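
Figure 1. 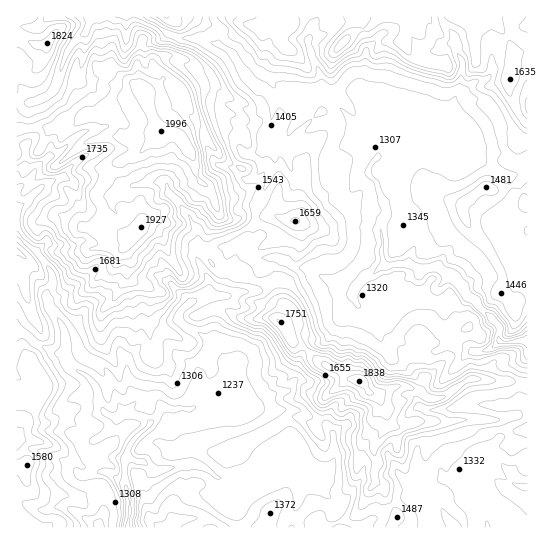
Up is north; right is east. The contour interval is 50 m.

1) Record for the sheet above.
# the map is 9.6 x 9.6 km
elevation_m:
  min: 1080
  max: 2000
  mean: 1480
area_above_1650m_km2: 16.9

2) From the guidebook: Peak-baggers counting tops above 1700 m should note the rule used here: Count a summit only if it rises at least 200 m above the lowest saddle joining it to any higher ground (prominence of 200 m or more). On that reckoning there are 3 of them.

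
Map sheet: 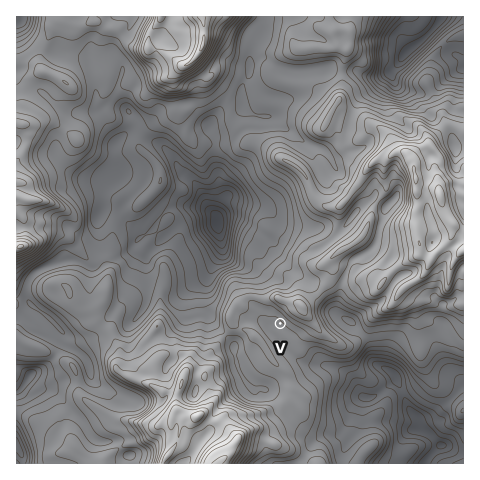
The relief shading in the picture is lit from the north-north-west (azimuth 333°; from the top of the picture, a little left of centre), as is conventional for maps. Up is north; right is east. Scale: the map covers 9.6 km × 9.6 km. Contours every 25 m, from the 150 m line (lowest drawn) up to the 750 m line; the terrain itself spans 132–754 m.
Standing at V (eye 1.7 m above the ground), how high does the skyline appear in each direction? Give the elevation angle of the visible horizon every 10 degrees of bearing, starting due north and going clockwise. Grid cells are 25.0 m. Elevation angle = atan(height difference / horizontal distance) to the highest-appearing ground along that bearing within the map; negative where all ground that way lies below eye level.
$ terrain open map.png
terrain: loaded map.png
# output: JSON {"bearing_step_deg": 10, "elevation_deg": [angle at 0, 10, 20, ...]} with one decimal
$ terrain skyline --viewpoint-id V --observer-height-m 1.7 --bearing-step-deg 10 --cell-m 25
{"bearing_step_deg": 10, "elevation_deg": [10.8, 10.9, 11.8, 13.1, 13.8, 13.8, 13.1, 11.6, 9.3, 6.6, 4.2, 2.6, 1.2, 0.2, -0.2, -0.5, 0.4, 1.0, 1.8, 2.9, 5.9, 4.6, 5.2, 4.3, 4.2, 3.6, 2.6, 2.1, 2.5, 2.5, 2.5, 2.2, 3.4, 4.5, 6.3, 9.3]}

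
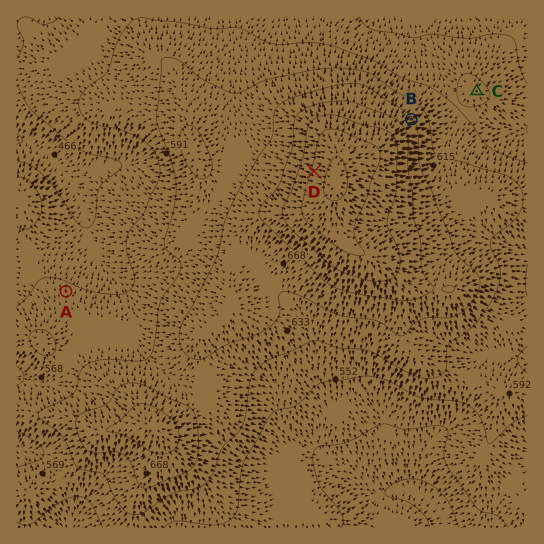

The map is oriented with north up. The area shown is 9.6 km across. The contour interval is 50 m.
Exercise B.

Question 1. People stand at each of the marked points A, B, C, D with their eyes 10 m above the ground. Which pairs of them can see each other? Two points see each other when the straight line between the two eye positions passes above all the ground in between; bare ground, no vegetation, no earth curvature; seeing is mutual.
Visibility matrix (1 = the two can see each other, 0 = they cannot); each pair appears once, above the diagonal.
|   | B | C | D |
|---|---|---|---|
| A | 0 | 0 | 1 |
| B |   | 1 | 0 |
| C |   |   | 0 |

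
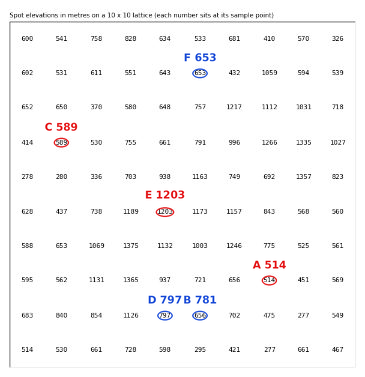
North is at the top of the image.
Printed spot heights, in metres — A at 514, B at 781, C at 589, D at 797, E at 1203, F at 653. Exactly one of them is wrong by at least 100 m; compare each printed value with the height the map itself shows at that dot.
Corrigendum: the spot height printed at B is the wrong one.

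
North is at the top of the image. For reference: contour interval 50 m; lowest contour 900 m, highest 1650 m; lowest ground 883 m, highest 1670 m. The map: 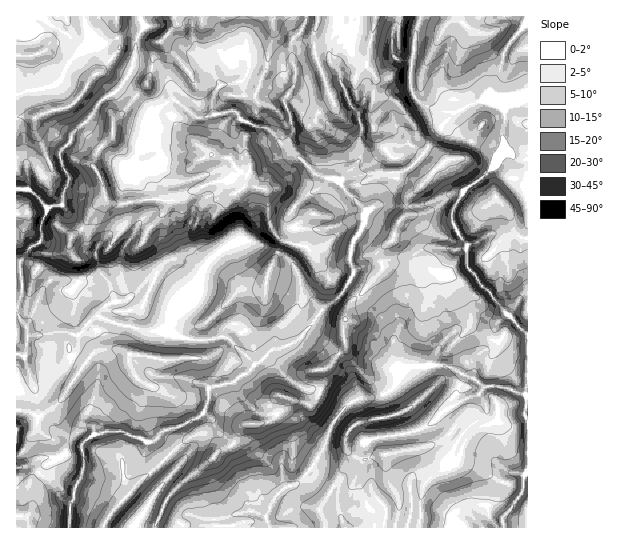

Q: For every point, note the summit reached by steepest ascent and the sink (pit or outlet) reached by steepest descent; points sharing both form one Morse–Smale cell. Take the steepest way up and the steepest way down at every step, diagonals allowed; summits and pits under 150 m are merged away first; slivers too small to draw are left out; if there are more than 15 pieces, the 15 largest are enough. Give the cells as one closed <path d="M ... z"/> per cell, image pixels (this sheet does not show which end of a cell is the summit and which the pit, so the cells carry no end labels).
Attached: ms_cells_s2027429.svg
<path d="M527 16l-511 1 1 392 13 3 8 7 25-21 20-32 15-15 21-2 10 6 18 1 14 4 14 0 10-3 18 2 11-4 10-9 10-15 12 0 14-14 4-10 4-34 12-24 2-9 24 7 10 12 1 18-12 16 0 9 22 14 18 5 0 26-18 21-6 2 2 15-12 19-32-8-4 7 1 11-6 7-27 4-7 16-6 6-12 5-2-9-7-7-12-1-7 2-55 49-23 25-8 12 1 5 238 0-7-33-21-14-11-4 17-24 12-31 17-19 8-4 17-2 14-5 7-7 7-15 4-3 20-2 18 0 20 10-8 15 0 7 6 3 16-5 5 6 3 6 0 14 2 5 2 29 10 12 8 5 15 3-1 16-20 27 1 9 24 0z"/><path d="M283 240l-2 1-1 8-12 24-4 34-4 10-14 14-12 0-10 15-10 9-11 4-18-2-10 3-14 0-14-4-18-1-10-6-21 2-15 15-20 32-25 21-8-7-14-2 0 105 10 1 3 12 74 0 1-5 8-12 23-25 55-49 7-2 12 1 7 7 2 9 12-5 6-6 7-16 27-4 6-7-1-11 4-7 27 8 5 0 4-3 8-16-2-15 6-2 18-21 0-26-18-5-22-14 0-9 12-16-1-18-10-12z"/><path d="M445 365l-40 3-9 17-7 7-14 5-17 2-8 4-17 19-12 31-17 24 11 4 21 14 3 16 6 17 159-1-1-9 20-27 1-16-15-3-16-13-4-10 0-23-2-5 0-14-3-6-5-6-18 5-4-3 0-7 8-15z"/><path d="M26 516l-10 1 1 11 11-1z"/>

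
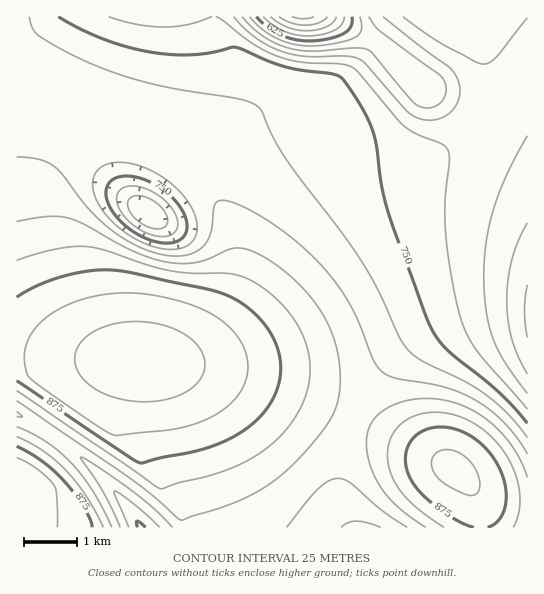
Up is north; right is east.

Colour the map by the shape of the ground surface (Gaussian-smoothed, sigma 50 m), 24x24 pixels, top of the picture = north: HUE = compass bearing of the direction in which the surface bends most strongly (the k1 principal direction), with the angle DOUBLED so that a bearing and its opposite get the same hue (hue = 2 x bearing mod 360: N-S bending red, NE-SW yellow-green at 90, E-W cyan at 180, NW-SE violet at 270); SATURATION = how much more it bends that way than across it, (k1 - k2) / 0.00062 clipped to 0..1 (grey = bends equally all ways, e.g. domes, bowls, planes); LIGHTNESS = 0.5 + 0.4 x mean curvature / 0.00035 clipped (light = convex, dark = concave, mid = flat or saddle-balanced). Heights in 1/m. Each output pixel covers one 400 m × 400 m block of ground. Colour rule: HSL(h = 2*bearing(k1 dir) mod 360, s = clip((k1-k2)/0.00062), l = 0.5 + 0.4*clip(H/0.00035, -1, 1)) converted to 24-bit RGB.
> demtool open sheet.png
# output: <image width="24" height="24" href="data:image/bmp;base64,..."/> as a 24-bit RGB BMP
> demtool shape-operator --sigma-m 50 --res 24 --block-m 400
<image width="24" height="24" href="data:image/bmp;base64,Qk32BgAAAAAAADYAAAAoAAAAGAAAABgAAAABABgAAAAAAMAGAAATCwAAEwsAAAAAAAAAAAAAi3+Cin2BfZuCk+Kqjm+EMwAse2x3f+N+fIN3f4N3foN3foR4gIZ4goR5gnN6iWCIkVOTkFybgXabgqGnh6+qlKygmqyYj6WWjHt8fJ6GmOW9lnd/NQAjeTZmdMV+dLJ3f4B3f4R3foR3fYV4foZ4fYF6enGAdl6Je1qVg26ch4+diKacgKSWiqSNmauTkqOVgLirleHJmHV7UAAlbxdHc6R9ftaSf3d4gIR5foR5fYV5fIZ5fIV5eYF9bW6CYl2KZF6WeHicj5qfkaGbh5+Yh6iSj6yQkaGXhsvClmluNAAPcxg6dZyCiOGrhXd6gn97gIV9foV8fIZ8e4Z7e4Z8eYOCa3WFXGuNXnOYdoyfj5+ilqOkkqenj6uhkaiYjpmYjCQkMwAGgzxKd6mXjOC8i3h+hXyAgoWCgYaDgIeDf4eDfoiDfoeDeYWGbH2IXnuOW4iYbJ6gg6OckaSek6WgkqSZkpuPkYOJWwoGg3J0f8vBh9bDi3qDiX6HhISJhIeKg4iKgomKgYmKgImKf4iJe4SIcIGKY4WOW5STYJ2LcJ+Cfp9/jZ2EmJuCl4l5kHBveKmxjeHjfrKyin6HhoKMhISOhIaOhIeOg4eOg4eOgoeNgYaMgIWLfYKKdoKKbIeLYo+GX5R3YZhmeJlmj5lomZFmln9jjXNlgLfGgICMgoGNgoOPg4SQhIWQhIaRhIaRhIaQg4WPgoSOgYONgIGMfn+Ke3+JdYOIbomCZ4pyaI1jeo9hjJFfk4pek4JgjYBmf4GMgIONgYSOgoWPg4aQhIaQhIaQhIWQhISPg4OPg4KOg4GMgoCLgX+Kf32Ie32GeYOEdIN4dYVvfodriopojolnkYppjolsf4SLgIWMgYaMgoeNg4eNhIaNhIaOhIWOhIOOhYKNhoGMhoCKhX+JhX6Ig32HgX2Ff32DfYCAfoB6goN2h4V0jIhykItyjodwfoeJf4iJgIiJgYiJgoiKg4mMg4qRgYaVhICVjH+RjH6LiX6Hh36Ghn2FhnyFhXyEg3yDgnyAgX19gn58hoJ6ioV4joV2jX1yfIaDfYaDfoaCf4iDf4+KfqChfJ6zdnu1lW+qnXCPkXd9iXt9hnt/hXt/hXuAhHt/g3t/g3t/gnx+g3x8hn97ioF6jX53jXRye4R9e4V8e4d8epODeLOed9PQZZbRjTzDtTt/rFpXmIFwin94hXp5hHl6hHl7g3p8g3p8gnt8gnt8g3x7hX17iX16i3l3jHN4eoN5e4V5d5B4c7SDbtqaTcSlYiNlXAojqUwit6pWmJpxiIN4hHt4hHl4g3l5g3l5g3p6gnt7gnt7g3x7hXx7h3t6iXh6inV/e4N4fIl3eqJxeMpjecIwLBMLLwQKYUEVjs9Ch7hrh5J2hYF4g3x4g3t4g3t5gnt6gnt6gnt7gnx7g3x8hHx8hXt7h3p+iHiCfYR4go51lqlpwrI8fiUSLgYVSi5nVNOIcM+HdqF3hId5g354g3x5gnx5gnx6gnx6gnx7gn18gn18gn18g3x8hHx9hXt/hnuDgIR5jI11oIZlrkNHqi2IWjrCZ77Ydc66eKSMfoh7goB6gn55gn16gn16gn17gn17gn58gX5+gn6Bg36Cg31/g31+g32AhHyCgoJ7iIB4knB1oWeYgmiwcYu6d6exe5eRfYZ8goF7gn97gn57gn57gn58gn58gX99gYJ+fomJeoKTgnmWjnqPh3yCg32Agn2BgYF9gn58hnuDhHuMe32RfIePfoeGf4J+gYB9gX98gX98gX98gX99gX99gX9+gIN/fo+GdaaaZZK2f2G5r2ynl3eDhn1+gn6AgIB+gIB+gH9/f4CCfoOHfoSKfoKLfn+MgH6Lg36KhX6Jhn6Gg35/gYB+gIR/fpCGfKiTebSbSYmVZziFvUlurHdujIB7gn5/gIB+foKBfomKfYuQfIiRfISPfH+NfXyMgXyLhHyKiHyKinyJhX6Rf4KigY2kgKqYfLOYbZR4bzFMMB8hnYo8tatokI16gn9+foqJfJGSfI+Se4qQe4WOe3+Me3uKf3qJg3qIh3mIfXuQgcnRh8Dvf4vuqI/kx6DUpG6FfSxSeB5Ff09bSLZMhK5th418gX9/cJSEe5GQe4yOe4aLeoCJenqGfnmFgXiFhXeFeYSOheS1a+rTRJnKTEOwuE632jVm3wcteh5IildufqmWebKYeJqBgIV/gX9/XZdvZZCAeYiJeoGFenqCfHiBgHeBgnaAg3eBgcx9ZeZvQKRgO1RWRCk5XBMYiggA2y4DkVpkfKuUfrCYfpmNf4eEgYCAgX+A"/>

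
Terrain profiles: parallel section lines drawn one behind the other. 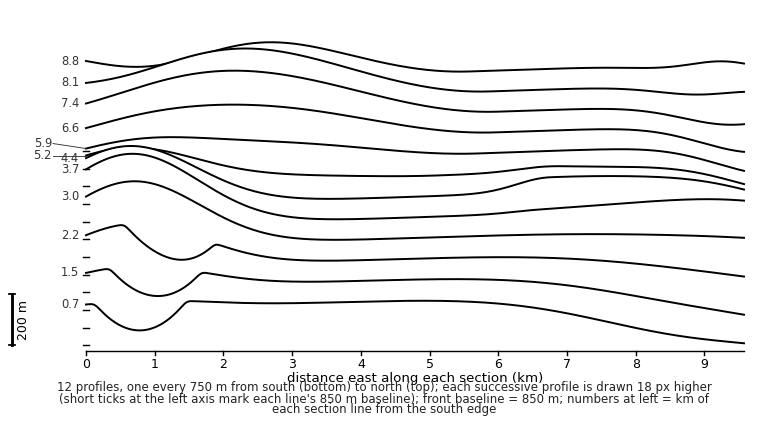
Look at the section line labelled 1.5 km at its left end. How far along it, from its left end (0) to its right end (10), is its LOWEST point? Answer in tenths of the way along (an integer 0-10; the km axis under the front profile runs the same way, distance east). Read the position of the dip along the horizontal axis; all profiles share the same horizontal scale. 10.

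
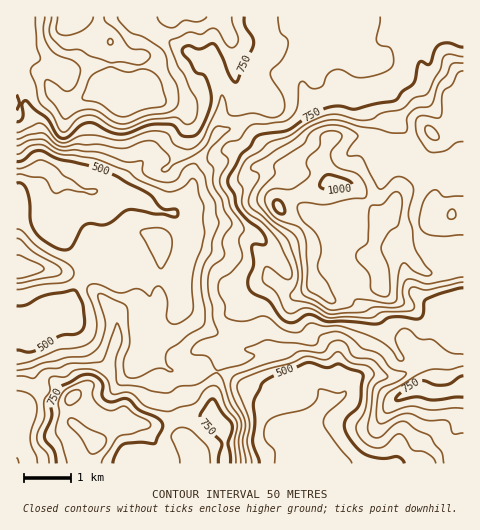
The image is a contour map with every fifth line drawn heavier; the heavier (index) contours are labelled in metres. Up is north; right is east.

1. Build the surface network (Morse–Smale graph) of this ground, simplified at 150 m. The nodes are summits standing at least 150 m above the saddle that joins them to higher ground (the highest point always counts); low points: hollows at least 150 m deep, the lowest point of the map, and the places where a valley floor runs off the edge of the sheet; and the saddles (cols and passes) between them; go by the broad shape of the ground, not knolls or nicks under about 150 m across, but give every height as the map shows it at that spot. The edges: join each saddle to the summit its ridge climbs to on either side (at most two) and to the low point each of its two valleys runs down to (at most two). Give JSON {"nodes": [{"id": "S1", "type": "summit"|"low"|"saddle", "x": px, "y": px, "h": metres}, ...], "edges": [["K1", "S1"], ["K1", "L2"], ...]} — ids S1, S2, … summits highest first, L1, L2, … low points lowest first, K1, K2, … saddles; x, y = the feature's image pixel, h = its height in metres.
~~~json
{"nodes": [
{"id": "S1", "type": "summit", "x": 335, "y": 183, "h": 1016},
{"id": "S2", "type": "summit", "x": 68, "y": 17, "h": 987},
{"id": "S3", "type": "summit", "x": 96, "y": 442, "h": 875},
{"id": "S4", "type": "summit", "x": 18, "y": 271, "h": 694},
{"id": "L1", "type": "low", "x": 333, "y": 463, "h": 433},
{"id": "L2", "type": "low", "x": 17, "y": 172, "h": 442},
{"id": "K1", "type": "saddle", "x": 20, "y": 104, "h": 751},
{"id": "K2", "type": "saddle", "x": 280, "y": 119, "h": 697},
{"id": "K3", "type": "saddle", "x": 32, "y": 388, "h": 661},
{"id": "K4", "type": "saddle", "x": 217, "y": 371, "h": 650},
{"id": "K5", "type": "saddle", "x": 208, "y": 146, "h": 644},
{"id": "K6", "type": "saddle", "x": 82, "y": 256, "h": 521},
{"id": "K7", "type": "saddle", "x": 81, "y": 280, "h": 520}],
"edges": [["K1", "S2"], ["K1", "L1"], ["K1", "L2"], ["K2", "S1"], ["K2", "S2"], ["K2", "L1"], ["K3", "S3"], ["K3", "L1"], ["K3", "L2"], ["K4", "S1"], ["K4", "S3"], ["K4", "L1"], ["K4", "L2"], ["K5", "S1"], ["K5", "S2"], ["K5", "L1"], ["K5", "L2"], ["K6", "S1"], ["K6", "S4"], ["K6", "L2"], ["K7", "S3"], ["K7", "S4"], ["K7", "L2"]]}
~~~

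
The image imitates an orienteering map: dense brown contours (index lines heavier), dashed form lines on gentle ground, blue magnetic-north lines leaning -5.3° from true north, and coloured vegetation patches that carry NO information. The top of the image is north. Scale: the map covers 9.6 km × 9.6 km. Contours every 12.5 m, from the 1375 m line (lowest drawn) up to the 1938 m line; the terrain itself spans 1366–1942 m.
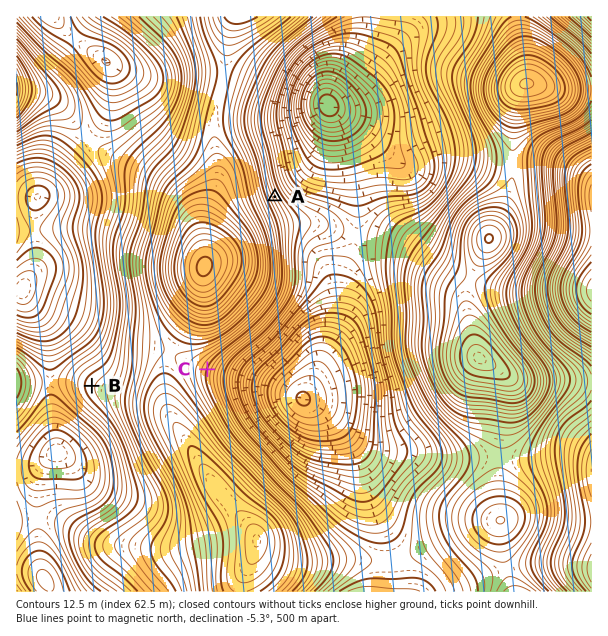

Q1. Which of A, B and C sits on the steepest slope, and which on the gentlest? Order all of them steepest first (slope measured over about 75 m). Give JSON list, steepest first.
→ ["A", "C", "B"]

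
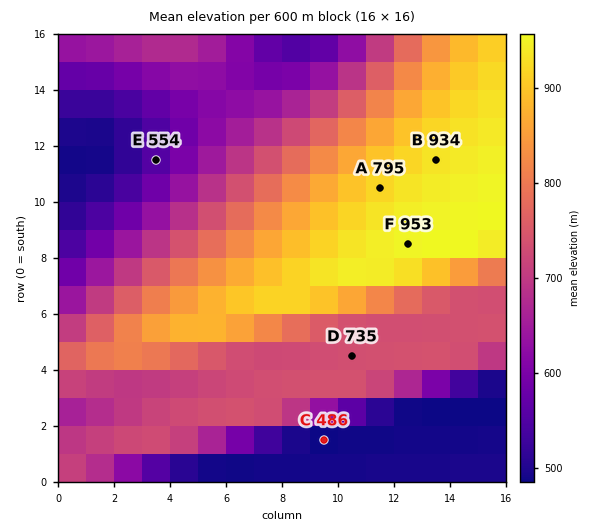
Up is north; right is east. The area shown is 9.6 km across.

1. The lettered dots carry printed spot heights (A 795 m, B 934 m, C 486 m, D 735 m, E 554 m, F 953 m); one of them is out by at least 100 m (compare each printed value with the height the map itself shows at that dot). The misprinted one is A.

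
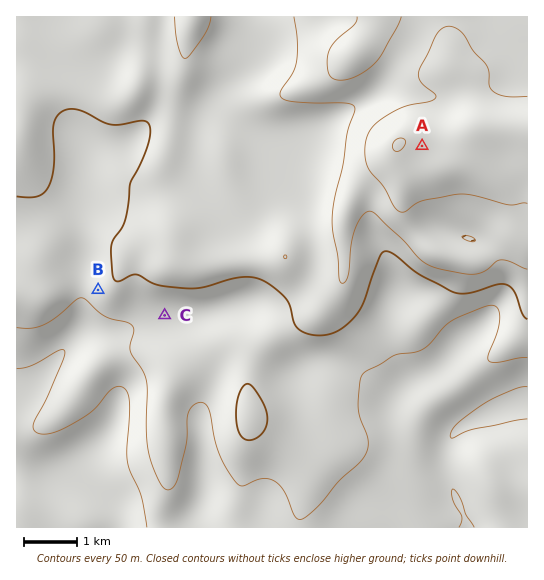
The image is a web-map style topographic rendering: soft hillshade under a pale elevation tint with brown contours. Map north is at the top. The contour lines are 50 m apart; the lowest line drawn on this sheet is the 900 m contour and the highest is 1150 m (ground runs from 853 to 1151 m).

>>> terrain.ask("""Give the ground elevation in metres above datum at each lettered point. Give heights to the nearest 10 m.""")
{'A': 1140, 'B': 970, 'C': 950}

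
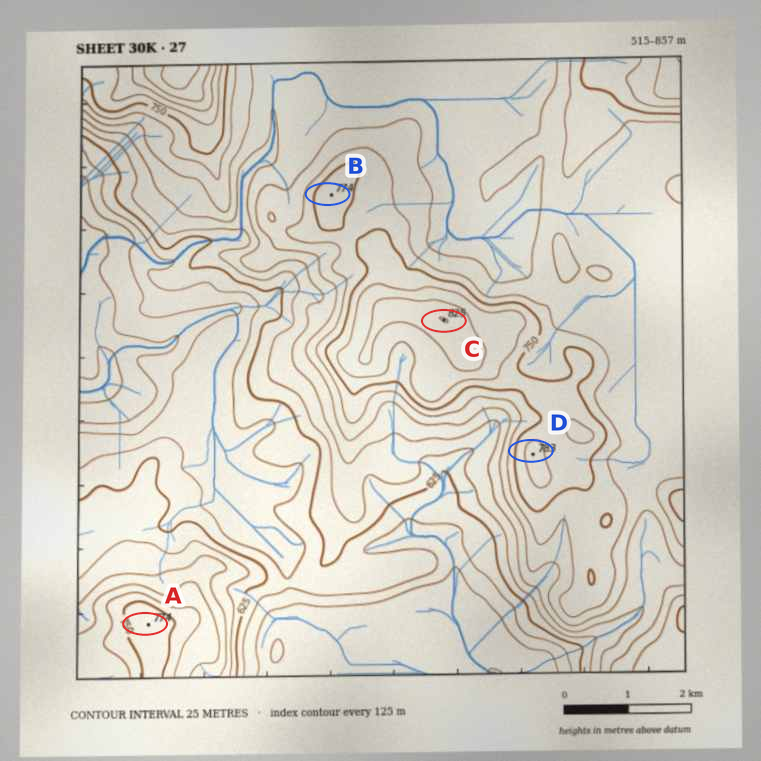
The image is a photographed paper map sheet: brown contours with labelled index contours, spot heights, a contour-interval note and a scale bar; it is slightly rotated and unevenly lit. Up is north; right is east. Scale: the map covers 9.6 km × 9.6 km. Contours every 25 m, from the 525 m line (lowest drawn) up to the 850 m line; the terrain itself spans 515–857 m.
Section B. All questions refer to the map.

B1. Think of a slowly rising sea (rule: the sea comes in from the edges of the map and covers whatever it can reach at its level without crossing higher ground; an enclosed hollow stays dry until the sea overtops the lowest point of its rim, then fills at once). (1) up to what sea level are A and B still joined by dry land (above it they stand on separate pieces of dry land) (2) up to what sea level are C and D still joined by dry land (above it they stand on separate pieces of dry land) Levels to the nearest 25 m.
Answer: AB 600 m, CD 750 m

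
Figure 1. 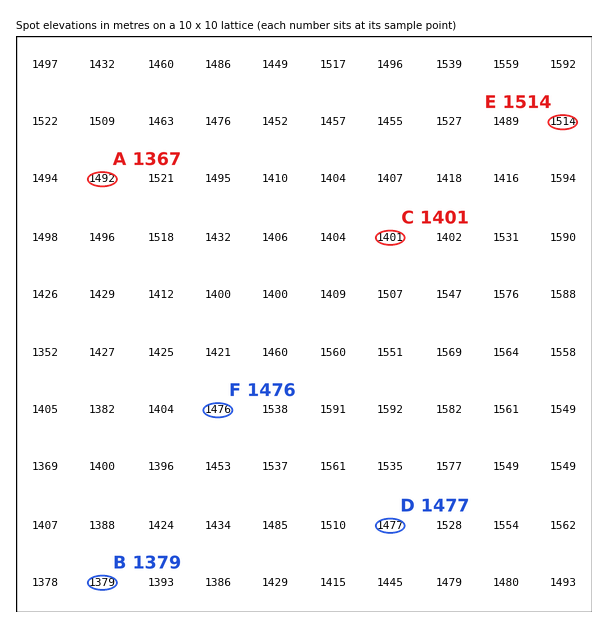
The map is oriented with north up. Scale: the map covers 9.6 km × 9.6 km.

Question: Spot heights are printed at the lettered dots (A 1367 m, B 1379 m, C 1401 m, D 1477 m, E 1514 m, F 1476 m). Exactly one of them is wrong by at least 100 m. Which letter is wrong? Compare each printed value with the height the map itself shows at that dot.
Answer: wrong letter A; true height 1492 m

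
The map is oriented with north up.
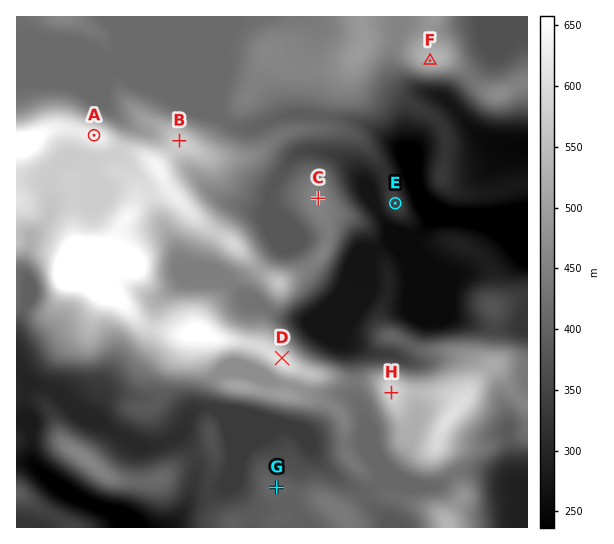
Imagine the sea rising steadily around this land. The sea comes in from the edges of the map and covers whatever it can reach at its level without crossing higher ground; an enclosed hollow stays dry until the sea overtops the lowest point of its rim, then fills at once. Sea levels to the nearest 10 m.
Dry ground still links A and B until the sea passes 570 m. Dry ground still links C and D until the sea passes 440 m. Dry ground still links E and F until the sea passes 320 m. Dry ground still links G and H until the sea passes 400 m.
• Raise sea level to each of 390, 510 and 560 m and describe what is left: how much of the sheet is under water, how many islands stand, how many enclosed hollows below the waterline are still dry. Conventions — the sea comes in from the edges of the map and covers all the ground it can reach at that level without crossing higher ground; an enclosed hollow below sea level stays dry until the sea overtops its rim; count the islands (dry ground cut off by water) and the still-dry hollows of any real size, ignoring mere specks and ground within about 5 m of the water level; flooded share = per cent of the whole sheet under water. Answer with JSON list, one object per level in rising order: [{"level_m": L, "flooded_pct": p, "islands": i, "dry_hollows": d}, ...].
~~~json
[{"level_m": 390, "flooded_pct": 38, "islands": 1, "dry_hollows": 0}, {"level_m": 510, "flooded_pct": 81, "islands": 3, "dry_hollows": 0}, {"level_m": 560, "flooded_pct": 87, "islands": 2, "dry_hollows": 0}]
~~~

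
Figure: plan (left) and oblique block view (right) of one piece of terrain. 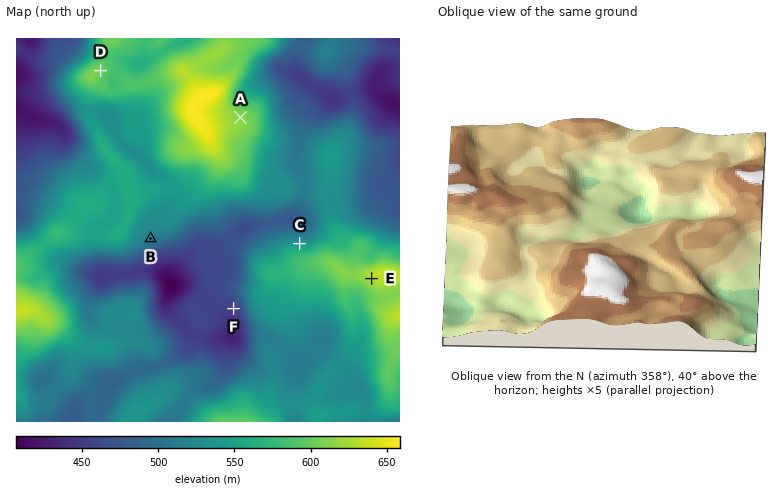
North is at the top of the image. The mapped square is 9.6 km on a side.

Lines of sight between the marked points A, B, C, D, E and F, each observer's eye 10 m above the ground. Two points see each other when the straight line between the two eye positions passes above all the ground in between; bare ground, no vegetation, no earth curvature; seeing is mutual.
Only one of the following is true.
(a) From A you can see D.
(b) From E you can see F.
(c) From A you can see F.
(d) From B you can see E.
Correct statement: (d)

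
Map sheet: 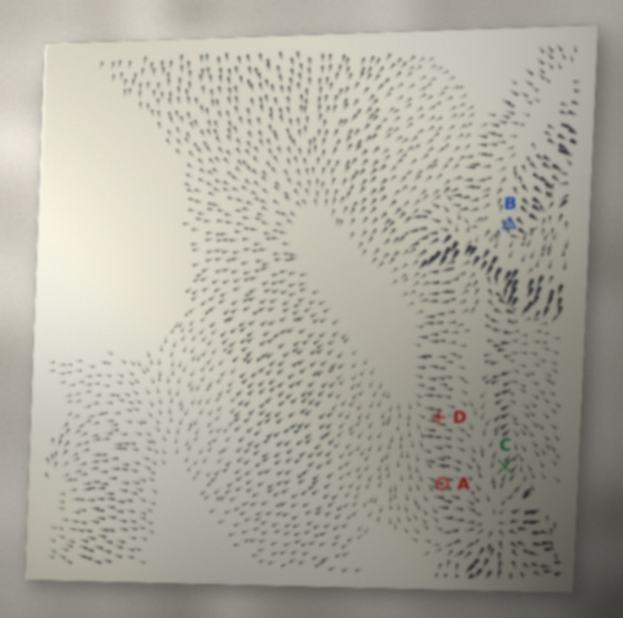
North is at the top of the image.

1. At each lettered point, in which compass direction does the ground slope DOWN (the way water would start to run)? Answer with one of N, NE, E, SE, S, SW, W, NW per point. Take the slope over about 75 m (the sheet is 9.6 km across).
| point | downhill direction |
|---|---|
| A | W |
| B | SE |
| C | NE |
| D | W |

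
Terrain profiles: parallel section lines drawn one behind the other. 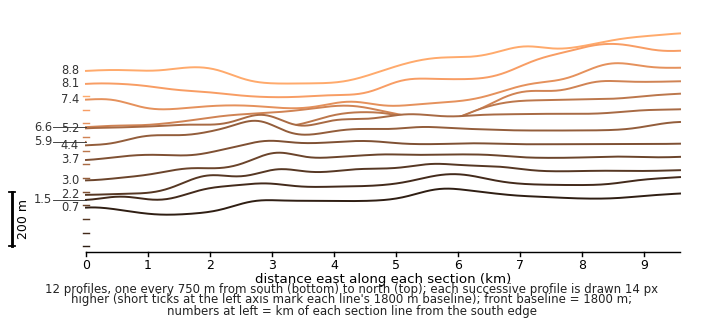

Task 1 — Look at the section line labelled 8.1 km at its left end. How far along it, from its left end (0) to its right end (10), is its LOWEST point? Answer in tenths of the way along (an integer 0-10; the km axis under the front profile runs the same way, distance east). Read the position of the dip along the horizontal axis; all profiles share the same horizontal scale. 3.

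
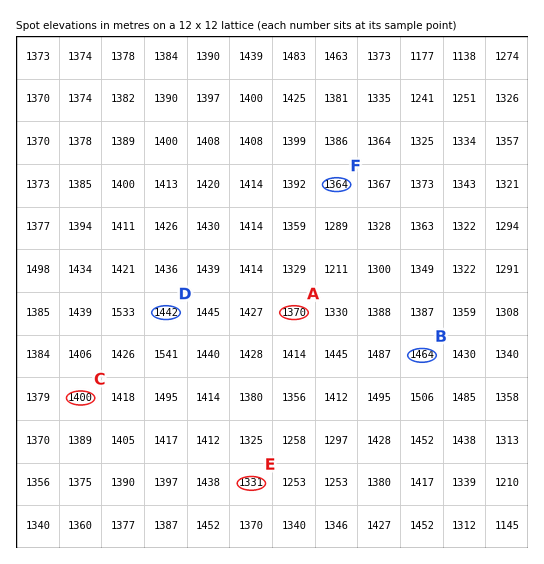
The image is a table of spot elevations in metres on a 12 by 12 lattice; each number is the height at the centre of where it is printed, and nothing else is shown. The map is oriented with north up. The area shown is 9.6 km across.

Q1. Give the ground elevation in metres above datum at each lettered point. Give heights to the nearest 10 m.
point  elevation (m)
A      1370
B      1460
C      1400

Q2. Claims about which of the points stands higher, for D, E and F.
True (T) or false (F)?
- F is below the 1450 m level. T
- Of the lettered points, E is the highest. F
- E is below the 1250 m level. F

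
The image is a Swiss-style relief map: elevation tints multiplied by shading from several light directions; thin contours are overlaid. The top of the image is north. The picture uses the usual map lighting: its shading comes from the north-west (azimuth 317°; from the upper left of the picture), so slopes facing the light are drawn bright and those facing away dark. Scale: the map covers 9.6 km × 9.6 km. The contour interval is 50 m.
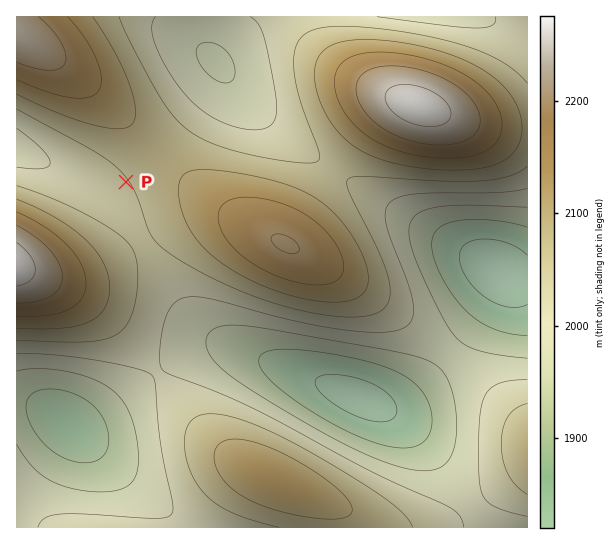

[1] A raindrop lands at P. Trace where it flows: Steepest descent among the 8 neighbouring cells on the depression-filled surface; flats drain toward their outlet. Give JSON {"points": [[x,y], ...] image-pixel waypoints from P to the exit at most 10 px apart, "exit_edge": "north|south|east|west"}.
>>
{"points": [[126, 182], [115, 190], [105, 190], [94, 187], [83, 181], [73, 175], [62, 170], [51, 165], [41, 161], [30, 155], [19, 151], [17, 150]], "exit_edge": "west"}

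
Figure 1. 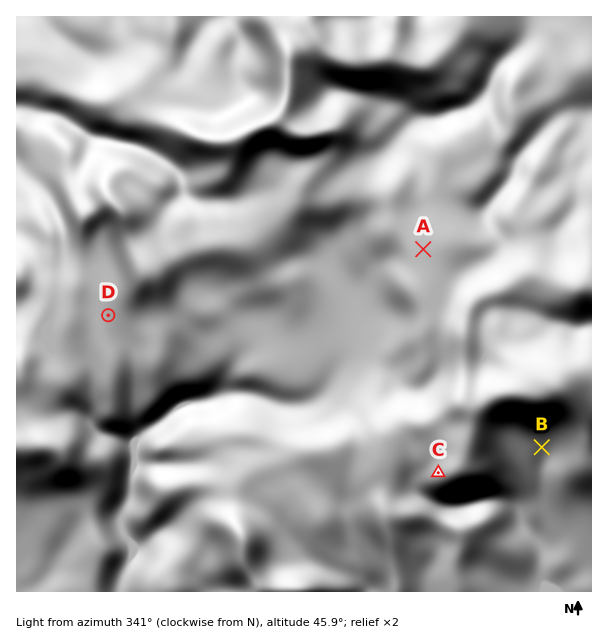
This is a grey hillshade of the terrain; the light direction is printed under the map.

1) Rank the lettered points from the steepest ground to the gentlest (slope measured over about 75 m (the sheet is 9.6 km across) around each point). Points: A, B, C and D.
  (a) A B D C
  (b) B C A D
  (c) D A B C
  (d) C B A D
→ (d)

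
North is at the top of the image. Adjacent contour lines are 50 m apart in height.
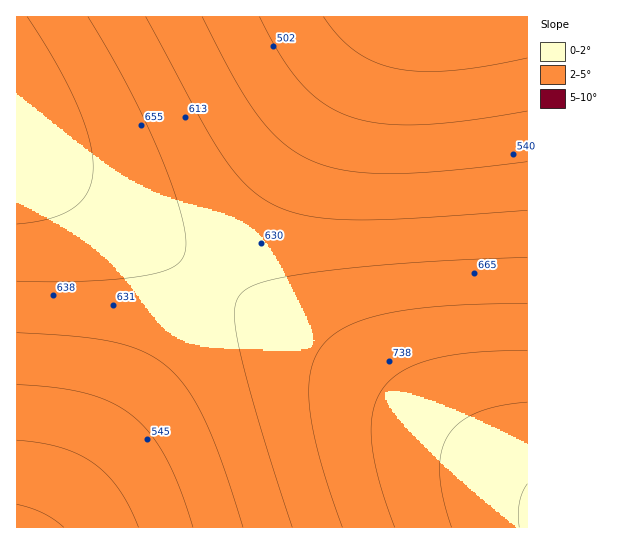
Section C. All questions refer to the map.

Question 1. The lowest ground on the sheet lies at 400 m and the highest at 860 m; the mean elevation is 620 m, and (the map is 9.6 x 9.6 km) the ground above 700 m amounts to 19.8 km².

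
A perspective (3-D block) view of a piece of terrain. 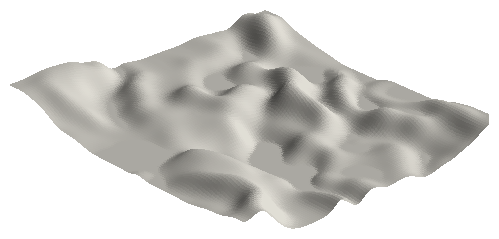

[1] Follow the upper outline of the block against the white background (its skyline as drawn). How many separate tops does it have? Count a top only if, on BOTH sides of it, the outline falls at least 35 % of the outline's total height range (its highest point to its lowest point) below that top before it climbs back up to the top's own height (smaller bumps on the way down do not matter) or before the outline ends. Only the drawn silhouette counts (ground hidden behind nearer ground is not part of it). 1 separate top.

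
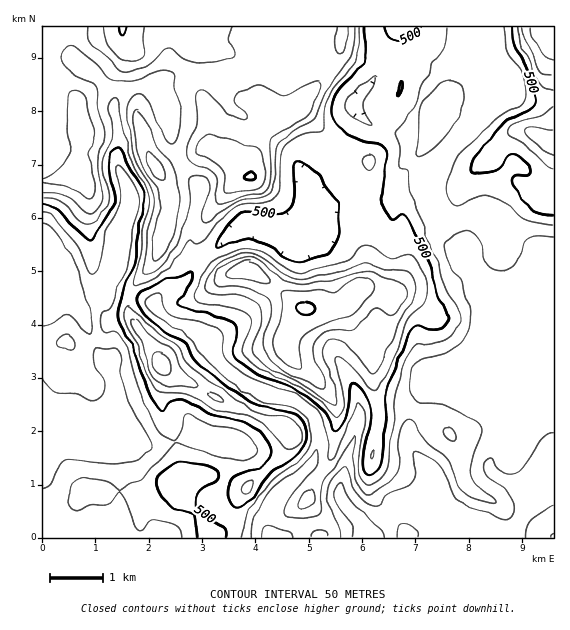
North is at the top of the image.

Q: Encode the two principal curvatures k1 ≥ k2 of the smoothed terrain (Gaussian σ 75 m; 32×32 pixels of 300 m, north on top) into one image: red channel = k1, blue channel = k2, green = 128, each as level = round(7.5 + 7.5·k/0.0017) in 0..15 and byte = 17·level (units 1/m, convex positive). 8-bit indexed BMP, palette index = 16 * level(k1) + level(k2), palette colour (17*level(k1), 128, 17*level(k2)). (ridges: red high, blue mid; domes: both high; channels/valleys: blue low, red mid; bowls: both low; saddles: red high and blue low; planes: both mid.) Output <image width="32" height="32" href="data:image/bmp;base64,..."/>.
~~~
<image width="32" height="32" href="data:image/bmp;base64,Qk02CAAAAAAAADYEAAAoAAAAIAAAACAAAAABAAgAAAAAAAAEAAATCwAAEwsAAAABAAAAAAAAAIAAABGAAAAigAAAM4AAAESAAABVgAAAZoAAAHeAAACIgAAAmYAAAKqAAAC7gAAAzIAAAN2AAADugAAA/4AAAACAEQARgBEAIoARADOAEQBEgBEAVYARAGaAEQB3gBEAiIARAJmAEQCqgBEAu4ARAMyAEQDdgBEA7oARAP+AEQAAgCIAEYAiACKAIgAzgCIARIAiAFWAIgBmgCIAd4AiAIiAIgCZgCIAqoAiALuAIgDMgCIA3YAiAO6AIgD/gCIAAIAzABGAMwAigDMAM4AzAESAMwBVgDMAZoAzAHeAMwCIgDMAmYAzAKqAMwC7gDMAzIAzAN2AMwDugDMA/4AzAACARAARgEQAIoBEADOARABEgEQAVYBEAGaARAB3gEQAiIBEAJmARACqgEQAu4BEAMyARADdgEQA7oBEAP+ARAAAgFUAEYBVACKAVQAzgFUARIBVAFWAVQBmgFUAd4BVAIiAVQCZgFUAqoBVALuAVQDMgFUA3YBVAO6AVQD/gFUAAIBmABGAZgAigGYAM4BmAESAZgBVgGYAZoBmAHeAZgCIgGYAmYBmAKqAZgC7gGYAzIBmAN2AZgDugGYA/4BmAACAdwARgHcAIoB3ADOAdwBEgHcAVYB3AGaAdwB3gHcAiIB3AJmAdwCqgHcAu4B3AMyAdwDdgHcA7oB3AP+AdwAAgIgAEYCIACKAiAAzgIgARICIAFWAiABmgIgAd4CIAIiAiACZgIgAqoCIALuAiADMgIgA3YCIAO6AiAD/gIgAAICZABGAmQAigJkAM4CZAESAmQBVgJkAZoCZAHeAmQCIgJkAmYCZAKqAmQC7gJkAzICZAN2AmQDugJkA/4CZAACAqgARgKoAIoCqADOAqgBEgKoAVYCqAGaAqgB3gKoAiICqAJmAqgCqgKoAu4CqAMyAqgDdgKoA7oCqAP+AqgAAgLsAEYC7ACKAuwAzgLsARIC7AFWAuwBmgLsAd4C7AIiAuwCZgLsAqoC7ALuAuwDMgLsA3YC7AO6AuwD/gLsAAIDMABGAzAAigMwAM4DMAESAzABVgMwAZoDMAHeAzACIgMwAmYDMAKqAzAC7gMwAzIDMAN2AzADugMwA/4DMAACA3QARgN0AIoDdADOA3QBEgN0AVYDdAGaA3QB3gN0AiIDdAJmA3QCqgN0Au4DdAMyA3QDdgN0A7oDdAP+A3QAAgO4AEYDuACKA7gAzgO4ARIDuAFWA7gBmgO4Ad4DuAIiA7gCZgO4AqoDuALuA7gDMgO4A3YDuAO6A7gD/gO4AAID/ABGA/wAigP8AM4D/AESA/wBVgP8AZoD/AHeA/wCIgP8AmYD/AKqA/wC7gP8AzID/AN2A/wDugP8A/4D/AJiHd3d3h4d3ZZeop5d0dXSVuKiFdYaomIeHh3aFhaeoh5eHd3aHh4WGpoaWxXOkx6bFhYKVpoaGh4eEhbelhod2l6iYlpeWl7mGdoX4lXCl+qZhk9Z0dYZ2hLfnyIV2h3aXqaiXl5aouaeXpdn4hHC15WCk+JaWlnWG54WEhoeHd5aGhoZ3hoioqKeGdbX2poDVs5H6p5aFdJbHZIeIh4eHh3Z2dnZlhJWFdXZ1ZKXotJHmkPmXdIOHt7iFhpiHdoiHd3d3dnWmlnaFdHR1p/vGgPZw9rdylaioqKeFh5d2h4d3h3eFhsiFc5SVxvf32aCA94DF14OWqJiHloaHmIeHh4eXhoWWxWOF6Pn2lHGAcMX5gMS2hZaGhoaGh4iIh4eIl5iFhJXHx/bnlXCAgHPX+LaA16aFdnZ3h4eHh4d3doaWh4WCp/rGp4SAk6a46Pi3gZTZuHVldoZ3h4iHh3eGqKd1ZGPn6qh1cqTIx7nIlnRypqfHhnSGhoWHh4iIh7e5lqSDpfamlYNkdIaXubeVdXSmhremg5iXlYaHh4iHdqeDp7P5xnGBc3aGdHWXt6enpqd1p6WDqbmWhYeHh3d2lnO2k/VRg8e4h4Z2dIW4ybe2uHWWyJS2l5WGd3d3d4eGlbaC9oOCg7XXl3aW5da2t7bp18bap5Z2hnaHh4eHmISmtnC1+KWFgdf5+fjWdGSXlqfHhqaoh3WGhoeHh3d2dKfHcmPn6IOFkKTZyIJzdIR0hJV1hriGdHaHmIiHd3V2tsZyg7f4lZWUgZGShHeHd3aXl3aWp3R2doeYh4Z1ZIe3tXGBp+emlMZzdXaHh4d3d4eXhqeWhYd2h4eFhYZkhrjZpHCF57iS9qVSgpSGh3d3h5d2p4aFl4d3doaouaaVx9mlcHP2uHOE97bHxIV3h4eHpoWndYWYmHeGl6iYxsjZt3Fwt/iVc2O2yOumg3eHh4a3hZaGhZeol5aXdoV2h8elYJP5x6K2p7an2JVzd4d2l8qWhaeEhaioh3V0pnaGtriApPd0g7jJp4e2o1N1hqe2p7aFlqeDhae2hJbIhpfJqZC153R1lbZ2dpXHp4S1pnZ0lIWFyJZzhbfo6ad2lsiGcNe2dXaGp3Z2h7jXyKRkdYaXl4SoyIWEhJWVlXanuJZyxZWGhqiohpeol4bptmJ1hpi4hIa4lnZ2ZIOll6aGlJWThHaGloV2hpZ2dpbnpoN0hriGhZeWh3d0lbaXdnV0priWhYWFhoaWd3d3dpfXlpSFp4aGhoeHh3OWuZd2hZaoyaeVpriol4d3d3d3dti3k4WWhoeHd4eFlKe4l4aWl6indoeGdpeHh4eHd3d2x8dwpqiXmId3d4SVyZg="/>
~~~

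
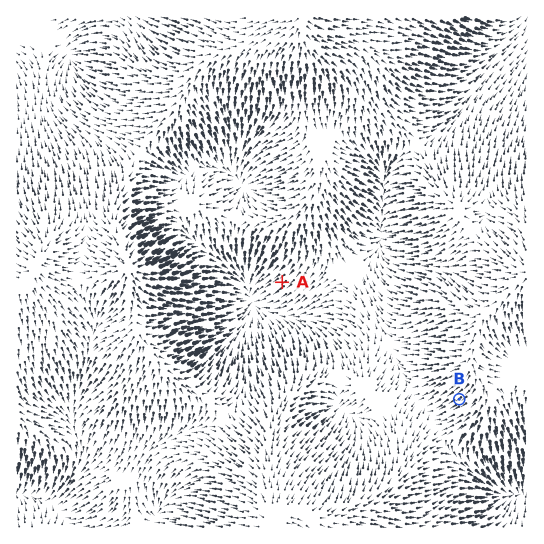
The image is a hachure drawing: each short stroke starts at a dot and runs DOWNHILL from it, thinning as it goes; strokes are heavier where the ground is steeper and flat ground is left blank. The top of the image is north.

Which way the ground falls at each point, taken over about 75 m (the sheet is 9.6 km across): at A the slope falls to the SW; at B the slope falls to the SW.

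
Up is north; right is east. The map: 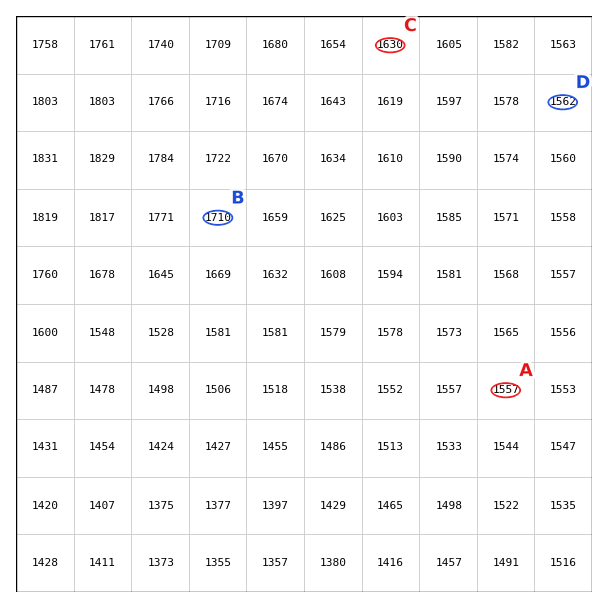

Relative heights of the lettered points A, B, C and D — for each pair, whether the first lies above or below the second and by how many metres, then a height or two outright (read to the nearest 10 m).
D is below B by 150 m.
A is below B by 150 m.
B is above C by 80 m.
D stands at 1560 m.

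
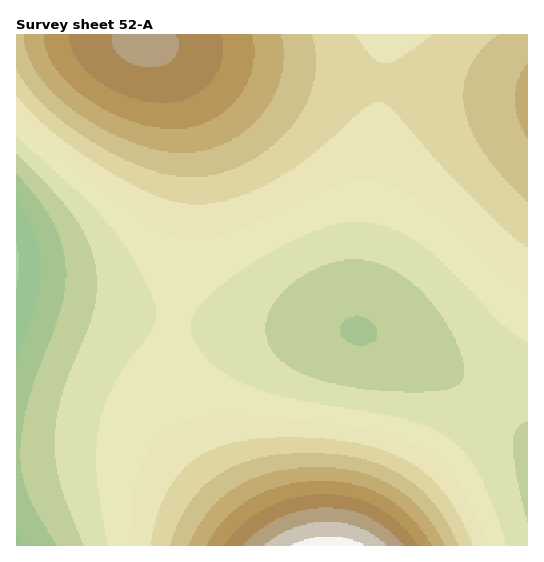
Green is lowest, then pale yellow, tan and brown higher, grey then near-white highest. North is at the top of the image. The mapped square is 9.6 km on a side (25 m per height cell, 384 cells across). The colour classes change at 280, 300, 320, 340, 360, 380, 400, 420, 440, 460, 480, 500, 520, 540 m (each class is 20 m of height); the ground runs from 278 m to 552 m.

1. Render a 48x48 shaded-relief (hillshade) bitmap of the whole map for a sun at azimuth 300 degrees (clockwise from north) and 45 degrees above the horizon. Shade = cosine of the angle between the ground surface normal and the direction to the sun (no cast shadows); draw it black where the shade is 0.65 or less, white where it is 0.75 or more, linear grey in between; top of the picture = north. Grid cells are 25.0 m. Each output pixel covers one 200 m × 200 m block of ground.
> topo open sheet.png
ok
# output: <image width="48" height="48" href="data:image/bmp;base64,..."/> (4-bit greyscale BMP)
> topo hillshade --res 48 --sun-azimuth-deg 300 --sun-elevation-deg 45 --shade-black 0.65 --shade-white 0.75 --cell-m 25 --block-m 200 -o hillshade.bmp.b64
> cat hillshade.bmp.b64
<image width="48" height="48" href="data:image/bmp;base64,Qk32BAAAAAAAAHYAAAAoAAAAMAAAADAAAAABAAQAAAAAAIAEAAATCwAAEwsAABAAAAAAAAAAAAAAABEREQAiIiIAMzMzAERERABVVVUAZmZmAHd3dwCIiIgAmZmZAKqqqgC7u7sAzMzMAN3d3QDu7u4A////AKqru8zN3e7v///////u3LqYdlRDMzNEVaqru7zM3d7u//////7t3LqYdlVERERFVqqru7vMzd3u7/////7t3LqYd2VURERVZqq7u7u8zN3e7u///+7t3Lqph2ZVVVVVZru7u7u7zMzd3u7u7u7t3LupiHZmVVVWZru7u7u7vMzN3d7u7u7d3LupmHdmZmZmZ7u7u7u7u8zM3d3d3d3dzLuqmId3ZmZmd7u7u7u7u7vMzM3d3d3czLuqmYiHd3d3d7u7u7u7u7u7zMzMzMzMzLuqqZiId3d3d8y7u7u7u7u7u7zMzMzMy7u6qZmIiId3d8zLu7u7qqu7u7u7u8zLu7u6qpmZiIiIiMzLu7u6qqqqqru7u7u7u7u6qqmZmIiIiMzMu7u6qqqqqqqqqru7u7u6qqqZmZiIiNzMu7u6qqqqqqqqqqqqqqqqqqqqmZmYiN3My7u6qqqZmZmZmZqqqqqqqqqqqZmZiN3My7u6qqmZmZmZmZmZmqqqqqqqqpmZmN3czLu6qqmZmIiIiImZmZqqqqqqqpmZmN3czLu6qpmZiIiIiIiImZmaqqqqqqmZmd3czLu6qpmZiIiHd4iIiJmZqqqqqqmZmd3dzMu6qpmYiId3d3d4iImZmqqqqqmZmd3dzMu7qpmYiHd3d3d3eIiZmaqqqqmZmd3dzMu7qpmYiHd3d3d3d4iJmZqqqqmZmd3dzMu7qpmYh3d3ZmZ3d3iImZmaqqmZmd3dzMu7qpmYh3d2ZmZmd3iImZmZqqmZmd3dzMu7qpmYh3dmZmZmd3eIiZmZmZmZmd3czMu6qpmIh3dmZmZmZ3eIiZmZmZmZmd3czLu6qpmIh3ZmZmZmZnd4iJmZmZmZmd3MzLu6qpmId3ZmZmZmZnd4iJmZmZmZmczMy7uqqZmId3ZmZmZmZnd4iImZmZmZmczMu7uqqZiId3ZmZmZmZnd4iImZmZmZmczLu7qqmZiHd2ZmZmZmZmd4iImZmZmZmcu7uqqpmYiHd2ZmZVZmZmd4iImZmZmZmbu7qqqZmIh3dmZmVVVmZnd4iImZmZmZmbu6qqmZiId3ZmZVVVVmZnd4iJmZmZmZmbqqqpmYiId3ZmVVVVVWZnd4iJmZmZmZmaqqqZmIiHd2ZmVVVVVWZnd4iJmZmaqqmaqqmZmIh3d2ZlVVVVVWZnd4iJmZmqqqqqqqmZiIh3dmZVVVVVVWZnd4iZmZqqqqqqqqmZiIh3dmZVVVVVVWZnd4iZmaqqqqqqqqmZiId3dmZVVVVVVVZneIiZmqqqqqqrqqmZiId3dmZVVVVVVVZneIiZmqqqqqqruqqZmIh3dmZVVVVVVVZneImZqqqqqqqru6qZmIh3dmZVVVVVVVZneImZqqqqu7qru6qpmYiHdmZVVVVVVWZneImZqqq7u7u8y7qqmZiHd2ZlVVVVVWZneImaqqu7u7u8zLuqqZmId3ZmVVVVVWZneImaqqu7u7u93Mu7qpmYh3dmZVVVVmZneImaqru7u7u93My7qqmYh3dmZlVVVmZ3eImaqru7u7uw=="/>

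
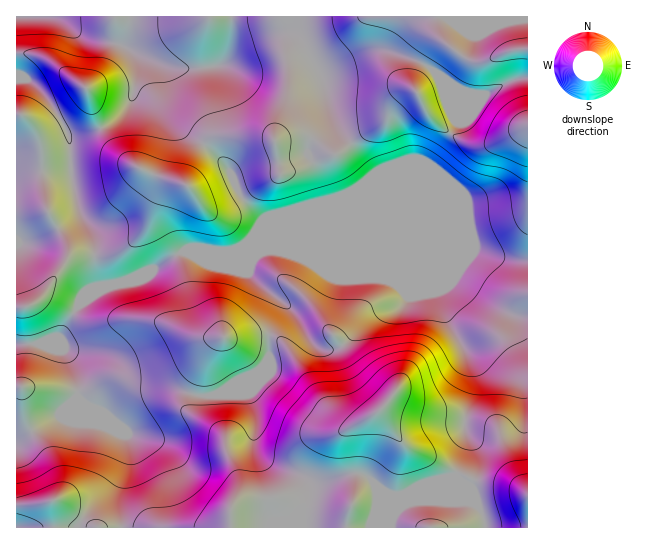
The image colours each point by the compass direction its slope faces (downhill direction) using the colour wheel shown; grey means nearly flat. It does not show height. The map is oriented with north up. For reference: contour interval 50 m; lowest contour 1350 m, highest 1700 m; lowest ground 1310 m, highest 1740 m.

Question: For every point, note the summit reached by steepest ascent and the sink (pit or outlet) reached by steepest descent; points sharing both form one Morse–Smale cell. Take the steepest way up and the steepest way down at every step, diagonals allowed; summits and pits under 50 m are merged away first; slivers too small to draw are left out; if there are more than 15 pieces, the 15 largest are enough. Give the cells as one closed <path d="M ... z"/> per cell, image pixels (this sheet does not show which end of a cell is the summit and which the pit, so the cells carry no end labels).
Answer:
<path d="M289 32l-19 1-27 8-11 9-11 15-6 2-42 1-33-11 7 10 2 19 14 23 19 20 35 26 12 15 12 27 22 22-12 20-6 6-15 8 27 0 5-2 16 0 8 2 181 0 11-2 24 8 26 0-1-182-21 6-20 12-13 0-24-8-19-19-15-8-36-11-16 3-33 16-11 3-18-30z"/><path d="M26 79l-10 0 0 448 286 1-1-14 4-13 0-16-6-9-28-12-15-14-3-8 3-25-7-22-51 1-31-8-36 0-12 7-16 17-2 0-16-8-8-7-1-22-9-21-10-7-16-4 19-6 19-32 17-15 1-12-2-11-2-32-14-25-4-16-4-21 0-24-4-19-23-36z"/><path d="M349 255l-20 0 64 26 11 10 3 8-8 8-24 4-9 5-13 18-11 11-8 4-12 0-5-2-10-12-12-22-13-12-2 10-11 20 0 26-5 9-10 9-21 9-14 10 30 1 7 22-3 20 3 13 15 14 15 5 17 10 2 6 0 16-4 13 2 14 87 0 2-9 7-11 10-7 28-10 20-17 10-25 0-15-3-9 9-39 0-15-10-25-19-33-5-20z"/><path d="M478 251l-11 2-172 2-17-4-16 0-5 2-65 1 13 1 42 17 48 41 14 26 13 10 12 0 8-4 11-11 13-18 9-5 24-4 8-8-3-8-11-10-63-26 23 1 86 37 5 20 19 33 10 25 0 15-9 39 3 9 0 15-10 25-20 17-28 10-10 7-7 11-1 9 137-1 0-266-26-2z"/><path d="M186 252l-13 4-19 13-25 12-32 10-18 14-21 34-17 4 16 4 10 7 9 21 1 22 8 7 18 8 10-12 18-12 36 0 31 8 15 0 41-21 10-9 5-9 0-26 11-20 1-9-34-30-42-17-12 0z"/><path d="M135 53l-2 1 4 5-1 23-5 20-6 8-10 10-10 7-24 9-12 2 2 35 4 21 4 16 9 13 7 19 2 49 32-10 25-12 12-9 16-8 51 0 18-13 12-18-22-24-12-27-12-15-35-26-19-20-14-23-4-23z"/><path d="M527 16l-294 0-6 41 10-12 13-6 27-7 12 0 12 9 18 30 11-3 33-16 16-3 36 11 11 5 19 19 13 7 15 4 13 0 20-12 22-6z"/><path d="M53 16l-37 1 0 61 13 2 15 14 26 43 11-1 26-11 18-15 6-8 4-13 2-30-10-11-18-7-24-4z"/><path d="M231 16l-178 1 6 2 26 18 34 7 40 20 14 4 33 0 16-4 5-7 4-19z"/>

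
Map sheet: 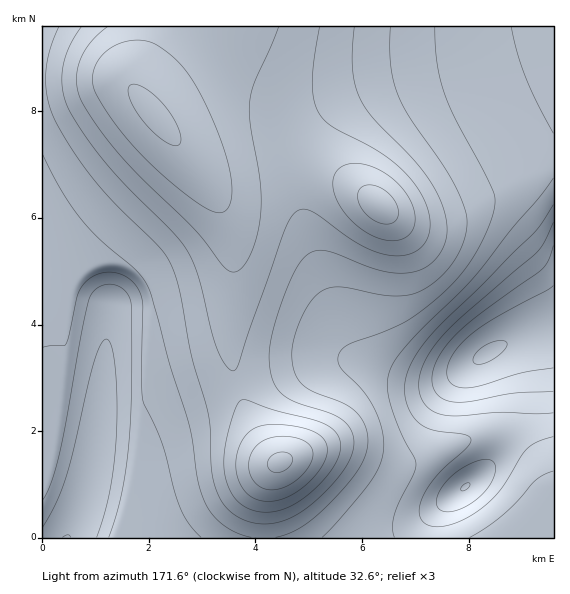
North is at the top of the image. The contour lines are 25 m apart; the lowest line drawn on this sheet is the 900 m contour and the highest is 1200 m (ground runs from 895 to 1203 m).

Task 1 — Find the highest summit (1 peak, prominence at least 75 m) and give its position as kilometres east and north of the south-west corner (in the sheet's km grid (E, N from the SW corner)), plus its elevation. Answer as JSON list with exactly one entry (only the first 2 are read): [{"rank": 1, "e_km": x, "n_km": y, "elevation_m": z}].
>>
[{"rank": 1, "e_km": 8.34, "n_km": 3.46, "elevation_m": 1203}]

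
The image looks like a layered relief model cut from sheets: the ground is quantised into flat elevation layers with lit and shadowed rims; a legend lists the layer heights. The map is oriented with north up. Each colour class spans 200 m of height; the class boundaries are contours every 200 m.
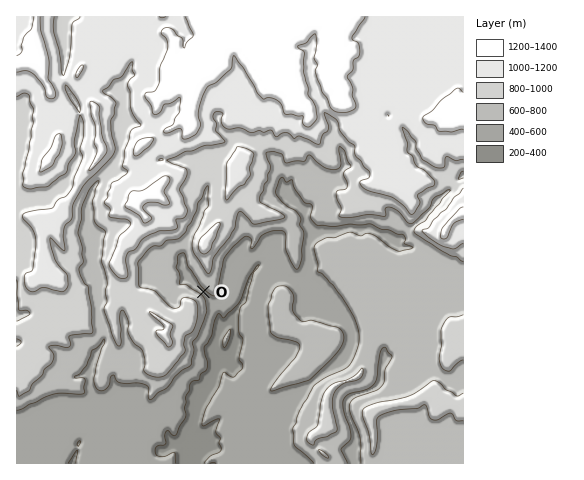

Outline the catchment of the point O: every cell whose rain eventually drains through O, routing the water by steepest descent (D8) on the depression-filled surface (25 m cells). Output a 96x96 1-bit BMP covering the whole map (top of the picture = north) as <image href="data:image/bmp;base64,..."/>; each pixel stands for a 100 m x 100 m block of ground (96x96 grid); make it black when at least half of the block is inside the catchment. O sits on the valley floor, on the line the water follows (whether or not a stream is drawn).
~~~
<image width="96" height="96" href="data:image/bmp;base64,Qk2+BAAAAAAAAD4AAAAoAAAAYAAAAGAAAAABAAEAAAAAAIAEAAATCwAAEwsAAAIAAAAAAAAA////AAAAAAAAAAAAAAAAAAAAAAAAAAAAAAAAAAAAAAAAAAAAAAAAAAAAAAAAAAAAAAAAAAAAAAAAAAAAAAAAAAAAAAAAAAAAAAAAAAAAAAAAAAAAAAAAAAAAAAAAAAAAAAAAAAAAAAAAAAAAAAAAAAAAAAAAAAAAAAAAAAAAAAAAAAAAAAAAAAAAAAAAAAAAAAAAAAAAAAAAAAAAAAAAAAAAAAAAAAAAAAAAAAAAAAAAAAAAAAAAAAAAAAAAAAAAAAAAAAAAAAAAAAAAAAAAAAAAAAAAAAAAAAAAAAAAAAAAAAAAAAAAAAAAAAAAAAAAAAAAAAAAAAAAAAAAAAAAAAAAAAAAAAAAAAAAAAAAAAAAAAAAAAAAAAAAAAAAAAAAAAAAAAAAAAAAAAAAAAAAAAAAAAAAAAAAAAAAAAAAAAAAAAAAAAAAAAAAAAAAAAAAAAAAAAAAAAAAAAAAAAAAAAAAAAAAAAAAQAAAAAAAAAAAAAAA+AAAAAAAAAAAAAAD+AAAAAAAAAAAAAAH/AAAAAAAAAAAAAAf+AAAAAAAAAAAAAA//AAAAAAAAAAAAAB//gAAAAAAAAAAAAD//wAAAAAAAAAAAAD//4AAAAAAAAAAAAD//4AAAAAAAAAAAAD//4AAAAAAAAAAAAH//4AAAAAAAAAAAAP//4AAAAAAAAAAAAP//4AAAAAAAAAAAAP//4AAAAAAAAAAAAP//4AAAAAAAAAAAAP//4AAAAAAAAAAAAH//wAAAAAAAAAAAAH//4AAAAAAAAAAAAB//4AAAAAAAAAAAAA//8AAAAAAAAAAAAAf/+AAAAAAAAAAAAAf//AAAAAAAAAAAAAP//AAAAAAAAAAAAAf//gAAAAAAAAAAAA///gAAAAAAAAAAAB///gAAAAAAAAAAAB///gAAAAAAAAAAAA///gAAAAAAAAAAAA///wAAAAAAAAAAAA///wAAAAAAAAAAAA///wAAAAAAAAAAAA///4AAAAAAAAAAAA///4AAAAAAAAAAAA///4AAAAAAAAAAAA///8AAAAAAAAAAAA///8AAAAAAAAAAAA///+AAAAAAAAAAAA///8AAAAAAAAAAAAf//4AAAAAAAAAAAAH//AAAAAAAAAAAAAB/wAAAAAAAAAAAAAA/AAAAAAAAAAAAAAAPAAAAAAAAAAAAAAAHAAAAAAAAAAAAAAAAAAAAAAAAAAAAAAAAAAAAAAAAAAAAAAAAAAAAAAAAAAAAAAAAAAAAAAAAAAAAAAAAAAAAAAAAAAAAAAAAAAAAAAAAAAAAAAAAAAAAAAAAAAAAAAAAAAAAAAAAAAAAAAAAAAAAAAAAAAAAAAAAAAAAAAAAAAAAAAAAAAAAAAAAAAAAAAAAAAAAAAAAAAAAAAAAAAAAAAAAAAAAAAAAAAAAAAAAAAAAAAAAAAAAAAAAAAAAAAAAAAAAAAAAAAAAAAAAAAAAAAAAAAAAAAAAAAAAAAAAAAAAAAAAAAAAAAAAAAAAAAAAAAAAAAAAAAAAAAAAAAAAAAAAAAAAAAAAAAAAAAAAAA="/>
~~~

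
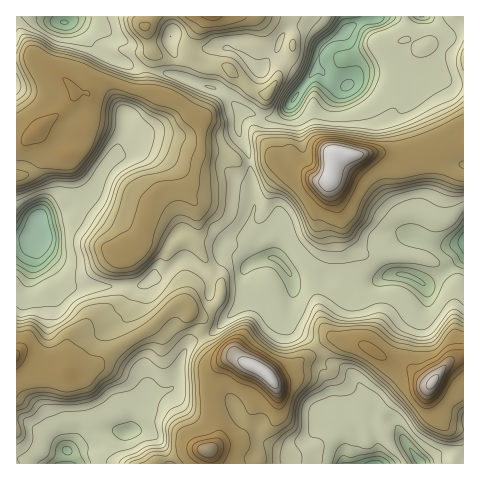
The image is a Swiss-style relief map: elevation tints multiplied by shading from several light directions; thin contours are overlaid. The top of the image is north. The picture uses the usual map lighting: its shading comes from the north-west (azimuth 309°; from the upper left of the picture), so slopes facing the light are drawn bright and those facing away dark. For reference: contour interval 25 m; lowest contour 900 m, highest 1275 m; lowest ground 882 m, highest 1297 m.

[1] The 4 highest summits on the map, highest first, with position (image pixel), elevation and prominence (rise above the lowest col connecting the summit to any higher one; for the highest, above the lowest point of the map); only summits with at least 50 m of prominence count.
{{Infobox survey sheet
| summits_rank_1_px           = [336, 152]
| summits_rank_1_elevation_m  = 1297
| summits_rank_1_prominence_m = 415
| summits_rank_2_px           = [266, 374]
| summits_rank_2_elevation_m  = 1297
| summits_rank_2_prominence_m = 246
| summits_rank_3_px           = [433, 382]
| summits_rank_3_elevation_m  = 1286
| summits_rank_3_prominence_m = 170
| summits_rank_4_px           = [208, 449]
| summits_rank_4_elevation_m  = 1249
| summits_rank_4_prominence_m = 86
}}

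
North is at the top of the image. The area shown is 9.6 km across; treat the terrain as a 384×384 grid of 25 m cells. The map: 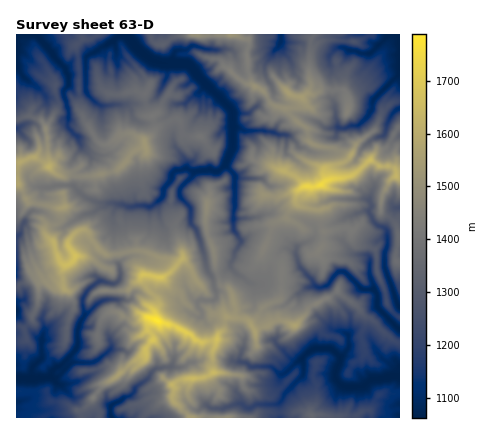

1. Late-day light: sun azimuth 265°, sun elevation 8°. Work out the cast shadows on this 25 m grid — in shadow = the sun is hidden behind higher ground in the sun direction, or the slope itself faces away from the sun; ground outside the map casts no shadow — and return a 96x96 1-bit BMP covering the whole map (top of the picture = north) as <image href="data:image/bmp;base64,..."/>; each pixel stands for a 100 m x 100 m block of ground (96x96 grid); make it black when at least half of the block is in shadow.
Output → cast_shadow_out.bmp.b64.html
<image width="96" height="96" href="data:image/bmp;base64,Qk2+BAAAAAAAAD4AAAAoAAAAYAAAAGAAAAABAAEAAAAAAIAEAAATCwAAEwsAAAIAAAAAAAAA////AAAAAAAAAAfgQA/n/8AwE38AAAfAAB////g/mX8AAA/AAH///+A/nH8AAh/gAP///+AfzD8ABh/4Af///+Af7jIAzA/+Af/f3/Af/hwA+Af+AP/fv/wf/gwA8AO+AP8f//8f/AcA4AH/gc8/f/+P+AEAAAD/wAX/f//PxgAAAAA/5wR/////n4AQgAA//wQ/////n4A5wEAD/4B/////zxw44AAA/6B/////4T88WBAA/7h/////8H8+Hh4Qf9B/////8P4OHw+Qf+h/////4PQPD4fAf+E/7///8eAPD8fAP4G/////8cAfh8fAP4e/////+cMfh4eAP4//7///+Yc/h4eAJh/f7/f/+Q83h+cADH//3+P//B8Hx8YAD///nMP//78Px8AAH//wHAH///8PQ+AQH//8MAD///8HE/AwH//94Ah///8Hk/jjP//t8QB/8/8Hg/zAP//p8DYf5/8Dg/+Aj//h+D8H7/9jg/8IH/zj+B+j//9jB/AMOHDj/B/4f/9CD/+EQ+Hn+B/+f/8AD//AA+P38Af/f/4AD//gB/f/gAf/f94AD/7gB///AA/n+90AD/zg+f//AB/H//wAB/jh+P//AB+H9/wAA//gAH//AB8H7/gIGf/wAD//AB8CP/kIGf/4AD//gB4A//0AO//4PD//wB4A/70AM//4PD//wH4A8T0AN//5ED9/wAwB5/wAd//5gD5/wAADz/wA+//4gD7/gAABD/yB+f/4gDz/AAAgB/zB+H/8AHz/AADAB/3g3D/+EPj/AAGAA/1hjz/w0Hn/wAIBwfhhD+ew0Hj/wAAB+d84B/m40Hj/gAAD/58YD///wHj/gAAD/98QD///8fD/gAPZ/98eD//8eeD/gAIf/98+D/+AfeB/gAI//88+D++AfcB/gwA4f89/j4+A/+B/h4AH/+d/5AsAf+B/hwBH//b/zgMAP/jvwAAB//j+HwM4P//vgAMAD/n4f8A+P//uAA+Ax/l4f/AfP//4AA+D89F4//wff/+8AC8AeP8A//wOf/k+AD5gHH8H//wGf/w/GPngDn9j3/gAf/w/mPPAD79z/+AAf/w/mPcAx/9y/+AA//j/mPYf5/9y/+AA//H/s/h/w//G/8wA/+H/5/h/0P+E/54Cn4D//4B//n0F/54nDjB//AB//z4B/74uADh/wMH//74B/z4sADx/gGP//54D/nwoDH/fgAePn/8Nvn4ID2//xAAfn/8PvH8AD/f/MAA/n/8PnH8AR//+GAB/n/8PnPgAd//8GcD/n/8POuAAeH/4AcD/n/8OPuAAef/4A89/n/8sPuAAPf/wB58/v//wPuDCPv/gH78////wPubDP3/AH38////gfubC//+Bnv5///8Afu/H//4Dvvx///8A/O/v//wDv/x///8B/O/z//ADP/x///8B9OfH/4ALP/x///8D5/3P8gACP/w///8D4f7fx4fgP/w///8Hwf/fB/+AP/w///8HAP/+B/iAP/w/9/4OAB/8AYGAP/w/7/8AAGf8MAIB//wf/n8="/>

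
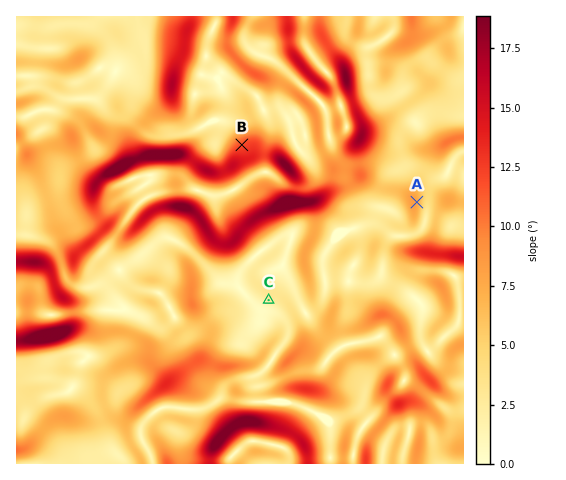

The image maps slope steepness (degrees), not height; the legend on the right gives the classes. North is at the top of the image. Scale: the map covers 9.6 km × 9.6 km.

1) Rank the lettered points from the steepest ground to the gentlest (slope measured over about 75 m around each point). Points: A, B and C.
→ B A C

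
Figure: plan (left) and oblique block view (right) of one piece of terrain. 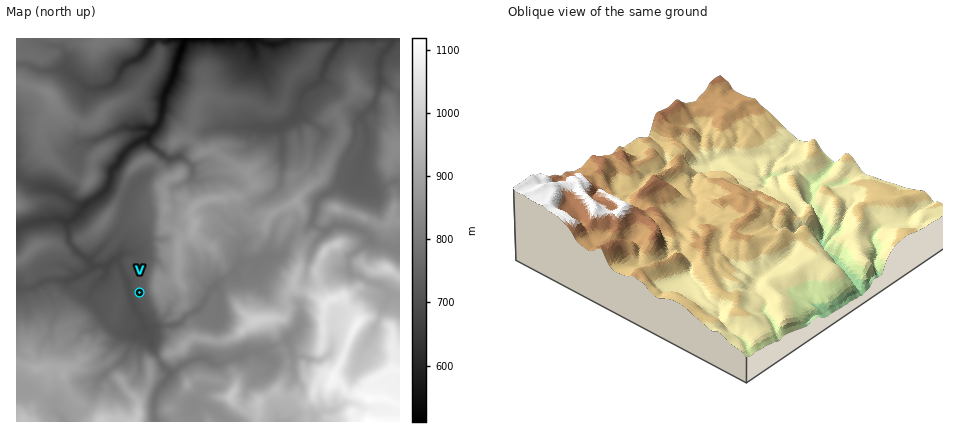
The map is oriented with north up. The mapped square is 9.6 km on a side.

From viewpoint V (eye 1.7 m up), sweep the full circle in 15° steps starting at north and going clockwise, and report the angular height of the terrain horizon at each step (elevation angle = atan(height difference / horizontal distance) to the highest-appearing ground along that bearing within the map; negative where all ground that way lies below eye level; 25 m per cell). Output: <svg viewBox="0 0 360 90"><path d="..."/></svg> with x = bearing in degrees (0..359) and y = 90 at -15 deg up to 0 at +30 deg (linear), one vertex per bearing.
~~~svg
<svg viewBox="0 0 360 90"><path d="M0 57l15-4 15-5 15-12 15-7 15-3 15 2 15 5 15 7 15 9 15 0 15 5 15-3 15 0 15 3 15-2 15 2 15 2 15 3 15-2 15 1 15 0 15-2 15 2"/></svg>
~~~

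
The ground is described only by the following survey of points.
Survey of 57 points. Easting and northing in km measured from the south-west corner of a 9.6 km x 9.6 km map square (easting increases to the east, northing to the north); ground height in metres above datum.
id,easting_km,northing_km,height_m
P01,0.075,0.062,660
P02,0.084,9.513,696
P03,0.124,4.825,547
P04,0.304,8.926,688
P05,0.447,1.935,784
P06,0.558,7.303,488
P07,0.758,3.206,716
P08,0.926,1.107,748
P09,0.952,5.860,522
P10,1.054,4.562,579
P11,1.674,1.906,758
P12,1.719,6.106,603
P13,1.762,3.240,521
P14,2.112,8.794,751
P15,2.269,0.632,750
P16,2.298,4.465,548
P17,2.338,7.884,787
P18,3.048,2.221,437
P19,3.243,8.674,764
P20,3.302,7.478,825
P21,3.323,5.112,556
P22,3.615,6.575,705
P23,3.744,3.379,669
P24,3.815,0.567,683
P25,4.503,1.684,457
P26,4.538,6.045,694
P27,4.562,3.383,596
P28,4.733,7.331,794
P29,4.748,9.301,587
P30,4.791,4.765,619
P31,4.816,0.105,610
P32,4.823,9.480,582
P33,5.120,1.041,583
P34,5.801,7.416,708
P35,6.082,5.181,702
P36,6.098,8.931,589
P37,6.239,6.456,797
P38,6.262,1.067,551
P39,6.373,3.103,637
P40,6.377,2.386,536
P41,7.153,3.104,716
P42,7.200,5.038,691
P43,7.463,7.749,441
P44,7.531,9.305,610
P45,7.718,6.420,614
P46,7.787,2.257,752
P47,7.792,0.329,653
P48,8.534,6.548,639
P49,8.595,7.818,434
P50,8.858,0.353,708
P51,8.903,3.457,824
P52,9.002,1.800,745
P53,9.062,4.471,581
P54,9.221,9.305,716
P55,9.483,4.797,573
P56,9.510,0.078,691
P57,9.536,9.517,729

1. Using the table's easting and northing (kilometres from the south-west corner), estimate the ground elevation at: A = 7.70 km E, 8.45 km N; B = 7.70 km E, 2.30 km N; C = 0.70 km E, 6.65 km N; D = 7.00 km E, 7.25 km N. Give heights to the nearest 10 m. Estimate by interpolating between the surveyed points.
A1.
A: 490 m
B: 740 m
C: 500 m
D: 580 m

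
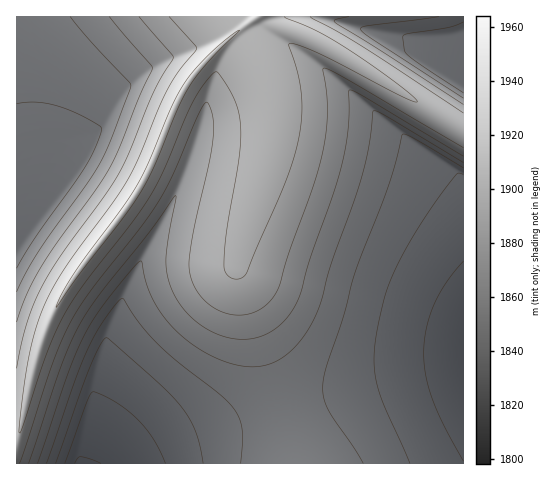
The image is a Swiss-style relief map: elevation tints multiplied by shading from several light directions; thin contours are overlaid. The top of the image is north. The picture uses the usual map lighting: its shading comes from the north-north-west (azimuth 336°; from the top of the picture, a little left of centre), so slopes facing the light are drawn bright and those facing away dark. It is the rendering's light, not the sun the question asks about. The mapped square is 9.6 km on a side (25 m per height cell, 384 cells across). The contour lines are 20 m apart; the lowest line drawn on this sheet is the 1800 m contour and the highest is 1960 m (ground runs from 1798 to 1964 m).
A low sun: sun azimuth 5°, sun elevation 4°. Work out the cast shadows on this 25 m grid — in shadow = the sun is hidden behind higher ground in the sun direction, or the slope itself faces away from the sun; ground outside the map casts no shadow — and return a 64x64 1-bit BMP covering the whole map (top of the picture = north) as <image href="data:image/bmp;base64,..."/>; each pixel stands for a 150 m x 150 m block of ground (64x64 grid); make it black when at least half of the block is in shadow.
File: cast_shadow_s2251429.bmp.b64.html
<image width="64" height="64" href="data:image/bmp;base64,Qk0+AgAAAAAAAD4AAAAoAAAAQAAAAEAAAAABAAEAAAAAAAACAAATCwAAEwsAAAIAAAAAAAAA////AAAAAAAAAAAAAAAAAAAAAAAAAAAAAAAAAAAAAAAAAAAAAAAAAAAAAAAAAAAAAAAAAAAAAAAAAAAAAAAAAAAAAAAAAAAAAAAAAAAAAAAAAAAAAAAAAAAAAAAAAAAAAAAAAAAAAAAAAAAAAAAAAAAAAAAAAAAAAAAAAAAAAAAAAAAAAAAAAAAAAAAAAAAAAAAAAAAAAAAAAAAAAAAAAAAAAAAAAAAAAAAAAAAAAAAAAAAAAAAAAAAAAAAAAAAAAAAAAAAAAAAAAAAAAAAAAAAAAAAAAAAAAAAAAAAAAAAAAAAAAAAAAAAAAAAAAAAAAAAAAAAAAAAAAAAAAAAAAAAAAAAAAAAAAAAAAAAAAAAAAAAAAAAAAAAAAAAAAAAAAAAAAAAAAAAAAAAAAAAAAAAAAAAAAAAAAAAAAAAAAAYAAAAAAAAADwAAAAAAAAAfAAAAAAAAAD8AAAAAAAAAfwAAAAAAAAD/AAAAAAAAAf8AAAAAAAAD/wAAAAAAAAf+AAAAAAAAD/gAAAAAAAAf8AAAAAAAAD/AAAAAAAAAfwAAAAAAAAD+AAAAAAAAAfgAAAAAAAAB8AAAAAAAAAPAAAAAAAAABwAAAAAAAAAOAAAAAAAAABgAAAAAAAAAIAAAAAAAAAAAAAAAAAAAAAAAAAAAAAAAAAP4AAAAAAAAf/wAAAAAAAP//A=="/>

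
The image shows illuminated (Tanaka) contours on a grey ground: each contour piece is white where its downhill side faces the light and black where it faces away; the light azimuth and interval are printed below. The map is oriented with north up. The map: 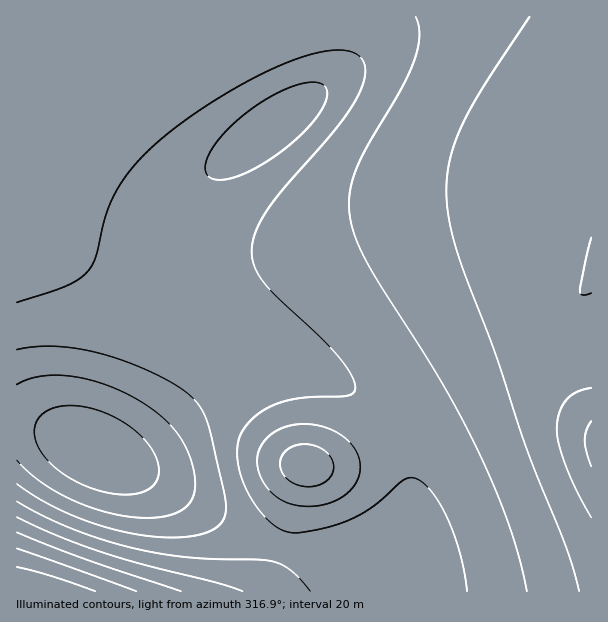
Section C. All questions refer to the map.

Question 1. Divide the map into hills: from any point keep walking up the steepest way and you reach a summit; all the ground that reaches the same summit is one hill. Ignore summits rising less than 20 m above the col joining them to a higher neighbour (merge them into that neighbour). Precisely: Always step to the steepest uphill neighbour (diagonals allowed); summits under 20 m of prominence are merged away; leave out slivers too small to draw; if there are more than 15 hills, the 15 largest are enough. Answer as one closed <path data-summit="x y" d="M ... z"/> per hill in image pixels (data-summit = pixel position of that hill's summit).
<path data-summit="591 441" d="M591 16l-574 0-1 409 32 5 57 27 17 1 22-10 57-51 32-18 31-9 32 0 21 4 34 16 21 14 18 19 16 32 4 21 0 22-2 17-5 13-12 23-13 13 6 9 3 19 204 0z"/><path data-summit="306 465" d="M296 370l-32 0-31 9-32 18-42 39-19 15-12 6-18 2 48 22 69 42 42 19 66 17 45 5 16-21 12-28 2-17 0-22-6-26-8-18-12-16-25-22-29-15z"/><path data-summit="24 591" d="M29 426l-13 0 1 166 369-1-2-18-7-9-42-5-66-17-42-19-56-35-37-19-78-36z"/>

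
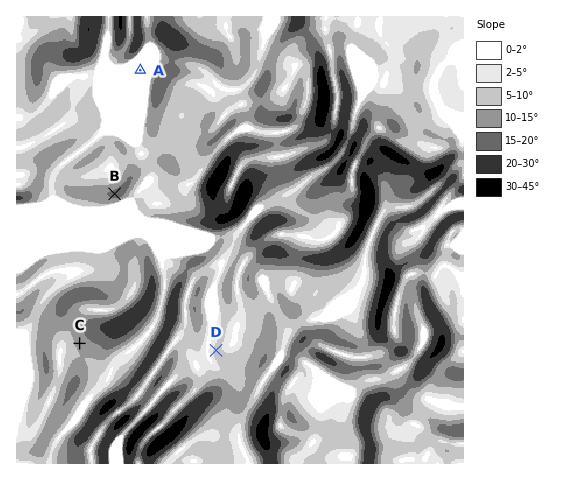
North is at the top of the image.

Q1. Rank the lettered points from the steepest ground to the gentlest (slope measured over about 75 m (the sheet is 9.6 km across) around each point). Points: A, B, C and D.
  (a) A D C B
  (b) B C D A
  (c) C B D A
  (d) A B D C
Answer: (b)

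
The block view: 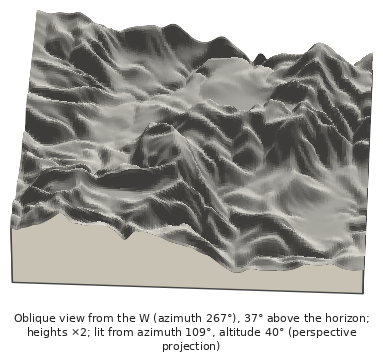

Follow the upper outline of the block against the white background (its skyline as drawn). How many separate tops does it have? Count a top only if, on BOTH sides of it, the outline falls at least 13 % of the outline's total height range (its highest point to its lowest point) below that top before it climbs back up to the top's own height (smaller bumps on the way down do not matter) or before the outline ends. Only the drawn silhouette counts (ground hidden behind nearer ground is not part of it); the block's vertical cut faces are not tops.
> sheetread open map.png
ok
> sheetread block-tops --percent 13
1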